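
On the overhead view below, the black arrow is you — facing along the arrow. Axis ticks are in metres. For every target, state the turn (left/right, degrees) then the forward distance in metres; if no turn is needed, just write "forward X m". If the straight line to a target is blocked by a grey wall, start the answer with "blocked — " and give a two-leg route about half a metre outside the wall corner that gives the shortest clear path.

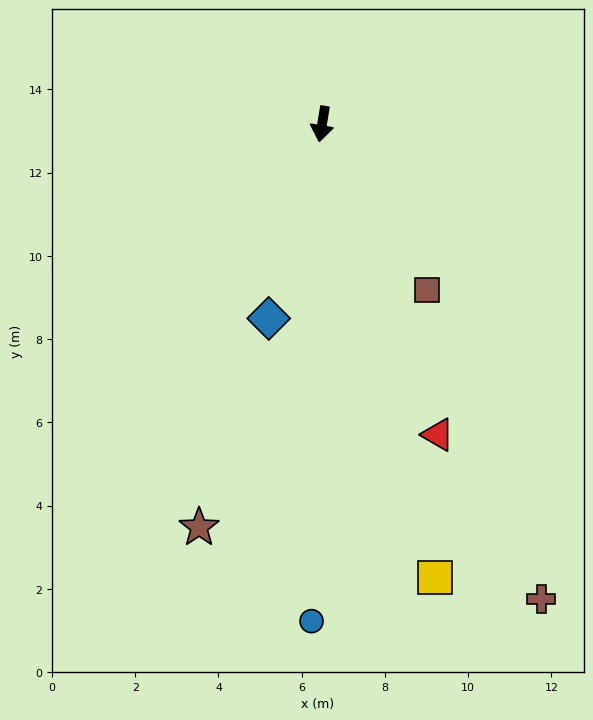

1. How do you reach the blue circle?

turn left 8°, forward 11.9 m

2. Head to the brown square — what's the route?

turn left 42°, forward 4.7 m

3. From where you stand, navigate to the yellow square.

turn left 23°, forward 11.2 m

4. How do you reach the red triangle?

turn left 30°, forward 8.0 m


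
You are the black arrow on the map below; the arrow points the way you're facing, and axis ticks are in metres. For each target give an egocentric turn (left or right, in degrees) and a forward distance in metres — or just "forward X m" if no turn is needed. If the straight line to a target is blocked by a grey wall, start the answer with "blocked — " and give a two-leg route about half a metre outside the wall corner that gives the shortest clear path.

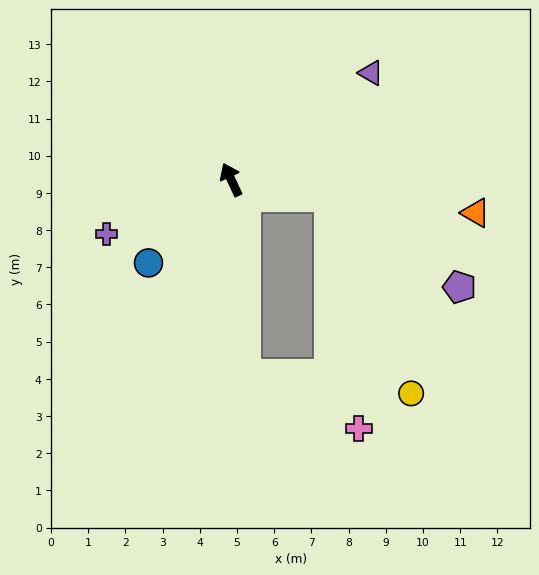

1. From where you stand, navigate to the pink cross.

blocked — turn left 159°, forward 5.3 m, then turn left 61°, forward 3.4 m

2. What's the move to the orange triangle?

turn right 123°, forward 6.6 m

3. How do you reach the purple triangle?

turn right 78°, forward 4.7 m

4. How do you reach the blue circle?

turn left 110°, forward 3.2 m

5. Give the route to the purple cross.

turn left 89°, forward 3.7 m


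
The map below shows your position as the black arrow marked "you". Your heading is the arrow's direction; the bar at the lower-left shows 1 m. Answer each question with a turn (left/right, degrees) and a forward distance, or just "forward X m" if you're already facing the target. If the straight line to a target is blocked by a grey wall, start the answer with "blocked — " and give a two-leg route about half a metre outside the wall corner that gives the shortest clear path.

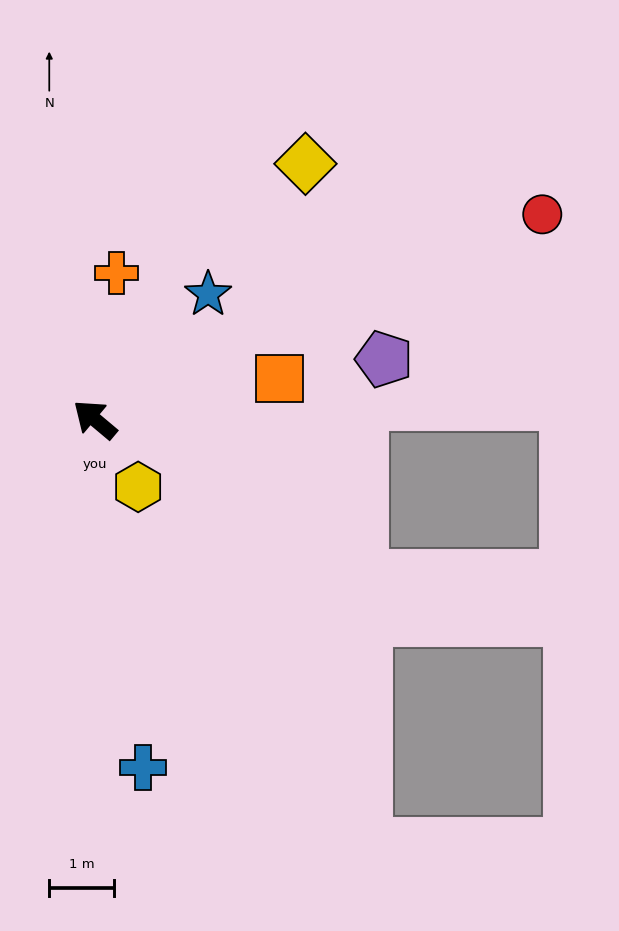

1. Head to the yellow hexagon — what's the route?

turn left 163°, forward 1.2 m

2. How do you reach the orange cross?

turn right 58°, forward 2.3 m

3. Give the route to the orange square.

turn right 127°, forward 2.9 m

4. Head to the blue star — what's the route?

turn right 92°, forward 2.6 m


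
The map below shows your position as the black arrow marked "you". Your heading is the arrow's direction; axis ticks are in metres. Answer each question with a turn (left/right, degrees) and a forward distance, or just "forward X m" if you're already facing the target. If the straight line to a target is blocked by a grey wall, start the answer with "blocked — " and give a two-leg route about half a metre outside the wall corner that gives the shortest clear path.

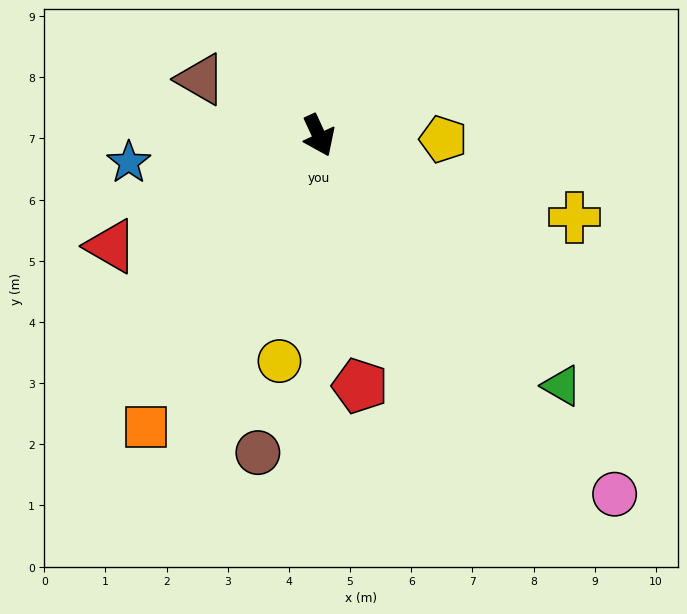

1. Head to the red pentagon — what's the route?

turn right 15°, forward 4.1 m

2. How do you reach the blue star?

turn right 107°, forward 3.1 m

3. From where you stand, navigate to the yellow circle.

turn right 35°, forward 3.7 m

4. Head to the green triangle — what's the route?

turn left 19°, forward 5.7 m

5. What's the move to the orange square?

turn right 55°, forward 5.5 m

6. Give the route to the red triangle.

turn right 87°, forward 3.9 m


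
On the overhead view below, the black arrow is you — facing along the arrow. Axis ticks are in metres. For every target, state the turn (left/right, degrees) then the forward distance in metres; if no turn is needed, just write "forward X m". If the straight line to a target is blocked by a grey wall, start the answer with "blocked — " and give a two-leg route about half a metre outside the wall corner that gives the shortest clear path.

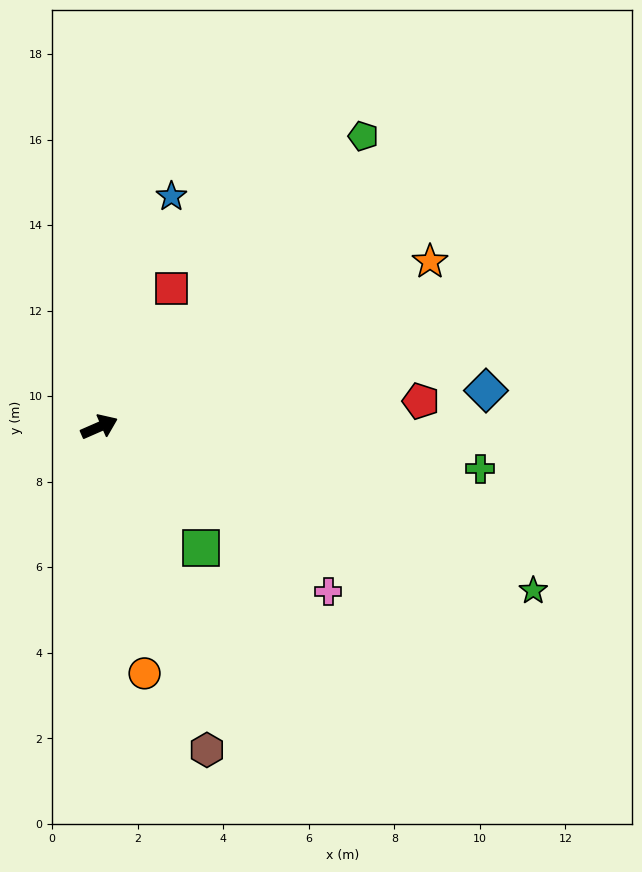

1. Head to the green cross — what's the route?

turn right 30°, forward 9.0 m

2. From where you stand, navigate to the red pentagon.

turn right 19°, forward 7.5 m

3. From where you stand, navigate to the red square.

turn left 39°, forward 3.7 m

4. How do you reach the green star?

turn right 44°, forward 10.8 m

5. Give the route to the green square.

turn right 73°, forward 3.7 m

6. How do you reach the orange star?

turn left 3°, forward 8.6 m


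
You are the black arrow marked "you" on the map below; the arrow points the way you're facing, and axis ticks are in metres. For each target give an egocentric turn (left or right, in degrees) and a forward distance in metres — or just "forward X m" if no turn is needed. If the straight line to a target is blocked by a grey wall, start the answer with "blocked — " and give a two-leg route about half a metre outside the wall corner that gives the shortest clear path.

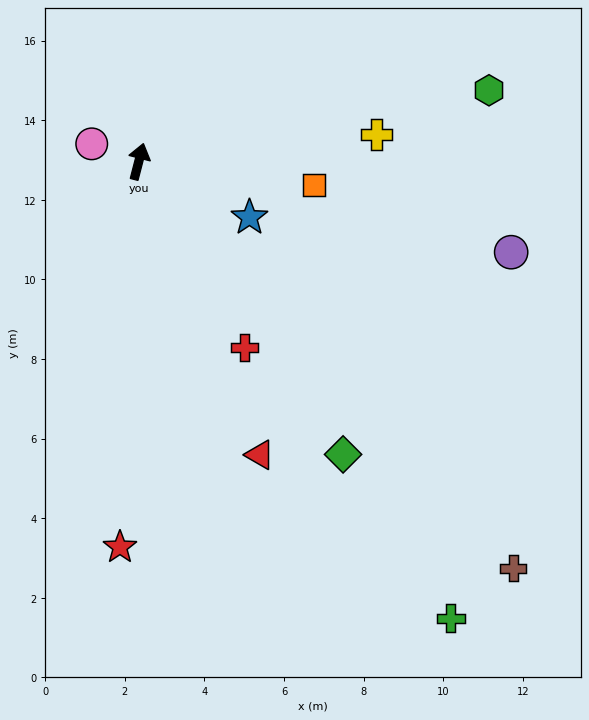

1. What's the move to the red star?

turn right 168°, forward 9.7 m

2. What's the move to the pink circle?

turn left 84°, forward 1.3 m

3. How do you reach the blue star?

turn right 102°, forward 3.1 m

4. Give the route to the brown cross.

turn right 123°, forward 13.9 m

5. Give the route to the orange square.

turn right 83°, forward 4.4 m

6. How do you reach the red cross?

turn right 136°, forward 5.4 m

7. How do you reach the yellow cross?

turn right 69°, forward 6.0 m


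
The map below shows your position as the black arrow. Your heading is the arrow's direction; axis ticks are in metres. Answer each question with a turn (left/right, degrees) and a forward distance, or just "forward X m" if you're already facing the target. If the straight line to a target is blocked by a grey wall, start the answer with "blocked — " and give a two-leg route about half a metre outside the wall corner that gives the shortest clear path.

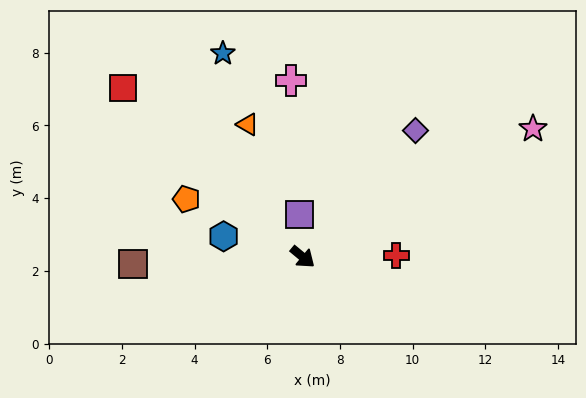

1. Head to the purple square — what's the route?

turn left 133°, forward 1.2 m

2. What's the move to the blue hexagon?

turn right 155°, forward 2.2 m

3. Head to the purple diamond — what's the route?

turn left 88°, forward 4.7 m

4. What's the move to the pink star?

turn left 69°, forward 7.3 m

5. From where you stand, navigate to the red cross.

turn left 41°, forward 2.6 m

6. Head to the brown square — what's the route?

turn right 138°, forward 4.7 m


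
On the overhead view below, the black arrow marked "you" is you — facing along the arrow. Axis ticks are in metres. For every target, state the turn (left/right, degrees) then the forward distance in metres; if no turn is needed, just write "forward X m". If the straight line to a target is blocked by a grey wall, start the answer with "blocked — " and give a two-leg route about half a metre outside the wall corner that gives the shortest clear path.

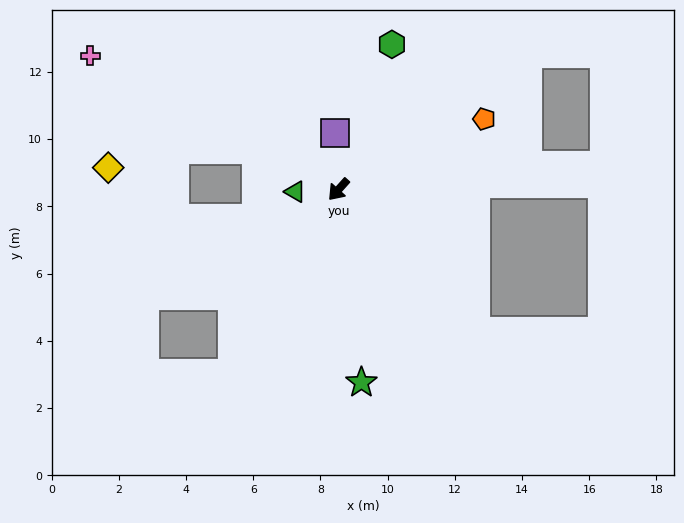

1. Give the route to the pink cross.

turn right 76°, forward 8.4 m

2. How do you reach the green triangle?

turn right 45°, forward 1.3 m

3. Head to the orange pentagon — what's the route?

turn left 158°, forward 4.8 m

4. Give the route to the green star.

turn left 49°, forward 5.8 m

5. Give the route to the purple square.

turn right 135°, forward 1.7 m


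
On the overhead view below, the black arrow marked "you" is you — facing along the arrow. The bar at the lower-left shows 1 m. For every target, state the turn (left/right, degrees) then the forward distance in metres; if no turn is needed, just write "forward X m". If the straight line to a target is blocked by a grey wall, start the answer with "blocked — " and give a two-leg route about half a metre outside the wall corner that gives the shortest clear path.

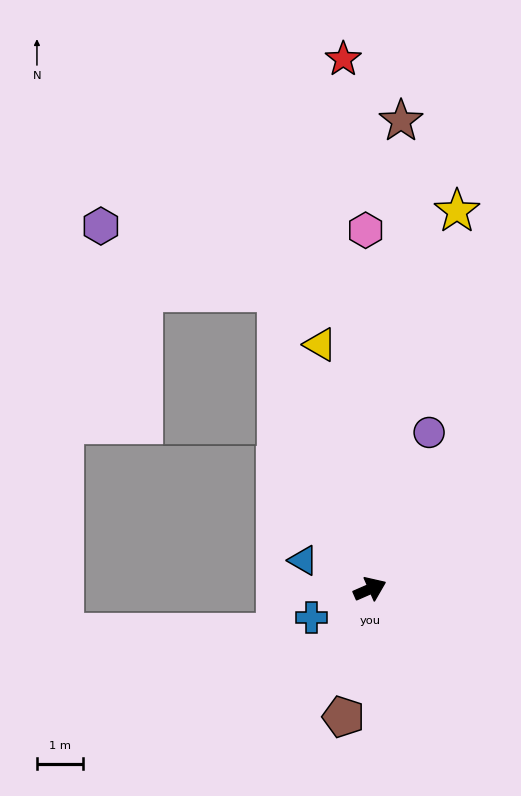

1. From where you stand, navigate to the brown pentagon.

turn right 125°, forward 2.8 m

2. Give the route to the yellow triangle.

turn left 78°, forward 5.4 m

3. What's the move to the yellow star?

turn left 53°, forward 8.4 m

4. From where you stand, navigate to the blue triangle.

turn left 133°, forward 1.6 m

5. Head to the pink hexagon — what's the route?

turn left 67°, forward 7.7 m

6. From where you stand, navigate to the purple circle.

turn left 46°, forward 3.6 m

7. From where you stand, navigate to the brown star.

turn left 63°, forward 10.1 m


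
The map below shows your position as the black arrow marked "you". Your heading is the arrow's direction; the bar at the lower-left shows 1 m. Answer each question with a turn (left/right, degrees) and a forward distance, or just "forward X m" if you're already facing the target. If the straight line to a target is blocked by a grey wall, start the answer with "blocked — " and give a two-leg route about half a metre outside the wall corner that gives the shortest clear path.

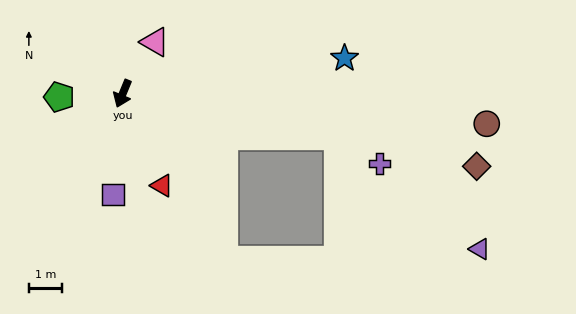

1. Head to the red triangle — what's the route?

turn left 45°, forward 3.0 m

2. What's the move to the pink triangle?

turn left 170°, forward 1.8 m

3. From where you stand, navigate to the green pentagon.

turn right 65°, forward 1.9 m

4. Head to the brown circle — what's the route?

turn left 108°, forward 11.0 m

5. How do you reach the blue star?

turn left 121°, forward 6.8 m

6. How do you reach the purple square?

turn left 17°, forward 3.1 m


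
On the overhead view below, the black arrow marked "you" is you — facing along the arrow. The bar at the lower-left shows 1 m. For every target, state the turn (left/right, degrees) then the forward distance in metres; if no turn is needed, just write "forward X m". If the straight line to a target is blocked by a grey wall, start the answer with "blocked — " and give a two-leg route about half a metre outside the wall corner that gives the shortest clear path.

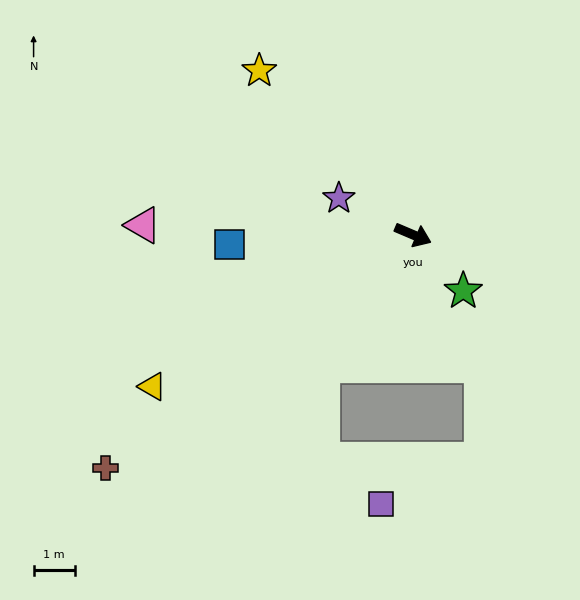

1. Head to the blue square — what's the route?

turn right 154°, forward 4.5 m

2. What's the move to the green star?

turn right 25°, forward 1.8 m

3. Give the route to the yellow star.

turn left 156°, forward 5.5 m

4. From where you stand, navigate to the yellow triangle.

turn right 127°, forward 7.4 m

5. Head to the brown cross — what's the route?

turn right 120°, forward 9.4 m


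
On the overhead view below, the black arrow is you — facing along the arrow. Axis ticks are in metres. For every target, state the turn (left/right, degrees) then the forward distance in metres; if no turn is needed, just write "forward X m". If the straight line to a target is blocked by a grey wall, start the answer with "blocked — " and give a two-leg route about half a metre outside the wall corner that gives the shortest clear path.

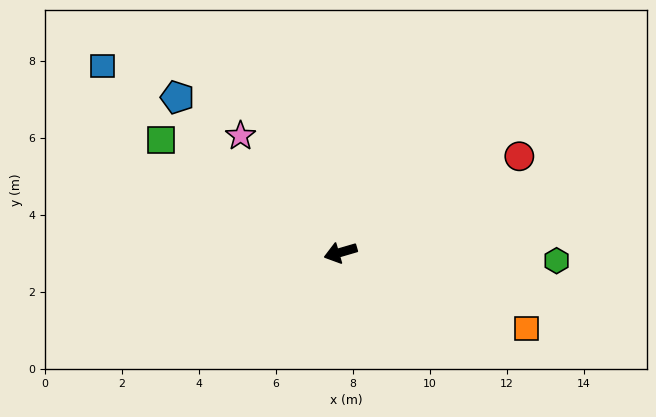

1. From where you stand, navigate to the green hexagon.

turn left 162°, forward 5.6 m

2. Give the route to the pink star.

turn right 66°, forward 4.0 m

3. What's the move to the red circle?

turn right 168°, forward 5.3 m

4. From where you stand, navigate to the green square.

turn right 48°, forward 5.5 m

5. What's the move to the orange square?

turn left 142°, forward 5.2 m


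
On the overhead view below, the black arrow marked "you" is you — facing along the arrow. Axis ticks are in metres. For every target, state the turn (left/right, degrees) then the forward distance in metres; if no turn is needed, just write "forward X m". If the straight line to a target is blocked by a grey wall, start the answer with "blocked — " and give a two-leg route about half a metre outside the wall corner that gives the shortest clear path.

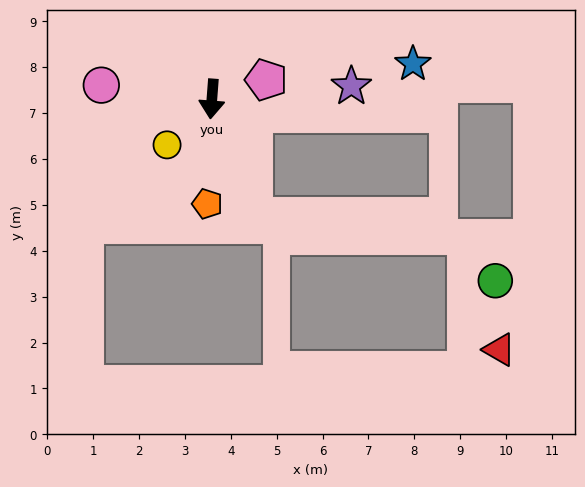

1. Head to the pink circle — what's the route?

turn right 93°, forward 2.4 m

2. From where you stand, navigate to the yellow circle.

turn right 40°, forward 1.4 m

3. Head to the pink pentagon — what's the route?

turn left 114°, forward 1.3 m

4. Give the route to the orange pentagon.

forward 2.3 m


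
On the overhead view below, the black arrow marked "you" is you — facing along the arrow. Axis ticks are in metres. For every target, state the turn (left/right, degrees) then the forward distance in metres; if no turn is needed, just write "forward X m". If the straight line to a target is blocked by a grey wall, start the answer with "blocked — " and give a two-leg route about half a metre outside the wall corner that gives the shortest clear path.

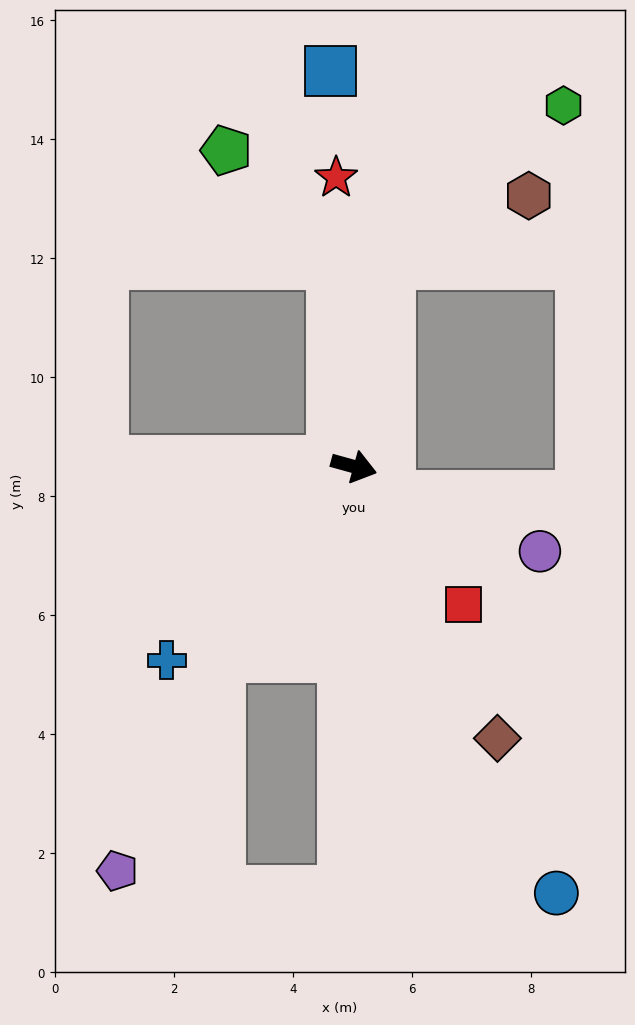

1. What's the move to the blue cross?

turn right 118°, forward 4.5 m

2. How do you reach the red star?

turn left 109°, forward 4.9 m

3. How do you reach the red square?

turn right 36°, forward 3.0 m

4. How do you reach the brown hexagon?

blocked — turn left 95°, forward 3.5 m, then turn right 53°, forward 2.6 m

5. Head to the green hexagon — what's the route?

blocked — turn left 95°, forward 3.5 m, then turn right 37°, forward 3.9 m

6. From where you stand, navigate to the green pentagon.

blocked — turn left 112°, forward 3.4 m, then turn left 36°, forward 2.6 m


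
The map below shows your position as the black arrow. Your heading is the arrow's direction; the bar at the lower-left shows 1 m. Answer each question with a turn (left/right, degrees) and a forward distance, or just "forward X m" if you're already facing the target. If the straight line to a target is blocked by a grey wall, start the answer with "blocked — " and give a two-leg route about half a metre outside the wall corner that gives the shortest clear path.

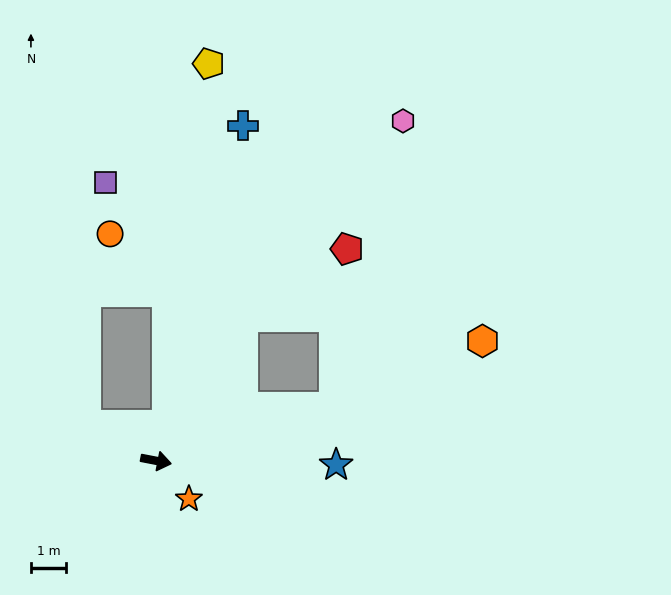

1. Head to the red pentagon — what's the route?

blocked — turn left 70°, forward 4.8 m, then turn right 26°, forward 3.5 m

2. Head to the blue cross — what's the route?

turn left 86°, forward 9.9 m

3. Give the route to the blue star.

turn left 10°, forward 5.1 m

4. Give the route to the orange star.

turn right 38°, forward 1.4 m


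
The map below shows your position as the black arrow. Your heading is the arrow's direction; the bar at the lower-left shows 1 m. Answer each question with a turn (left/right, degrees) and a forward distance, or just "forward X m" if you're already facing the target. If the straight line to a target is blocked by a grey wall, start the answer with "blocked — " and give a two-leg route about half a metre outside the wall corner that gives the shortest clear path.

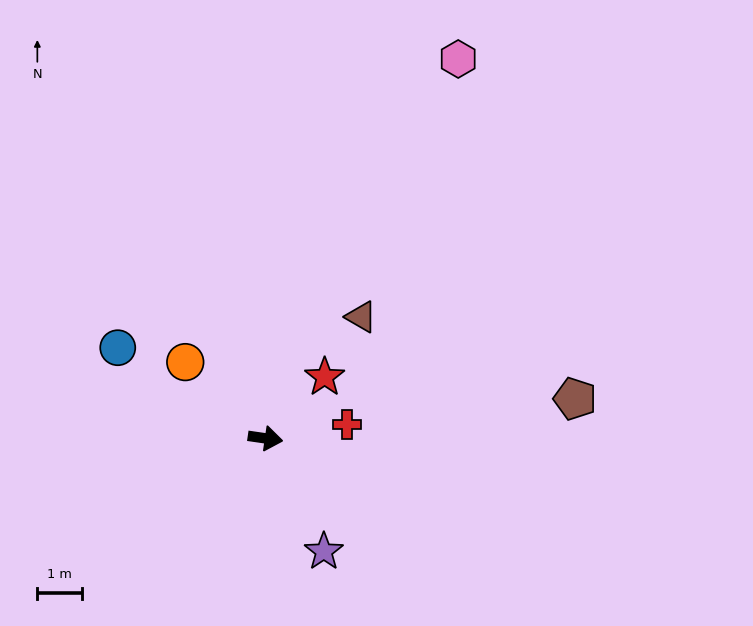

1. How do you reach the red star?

turn left 54°, forward 1.9 m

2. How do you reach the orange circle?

turn left 145°, forward 2.5 m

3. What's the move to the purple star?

turn right 54°, forward 2.8 m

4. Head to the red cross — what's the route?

turn left 18°, forward 1.8 m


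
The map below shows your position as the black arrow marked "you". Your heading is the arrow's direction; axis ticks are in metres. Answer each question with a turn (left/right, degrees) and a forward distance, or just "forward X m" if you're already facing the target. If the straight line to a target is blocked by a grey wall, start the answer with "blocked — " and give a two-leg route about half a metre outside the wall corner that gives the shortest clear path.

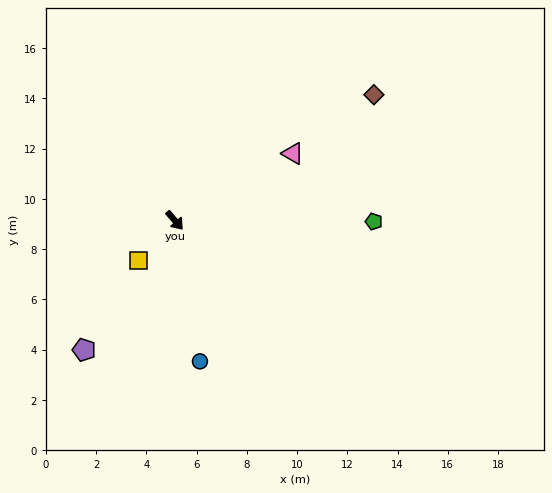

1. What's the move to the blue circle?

turn right 31°, forward 5.7 m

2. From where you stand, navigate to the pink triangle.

turn left 79°, forward 5.4 m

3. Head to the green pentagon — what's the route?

turn left 49°, forward 7.9 m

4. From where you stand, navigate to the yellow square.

turn right 83°, forward 2.1 m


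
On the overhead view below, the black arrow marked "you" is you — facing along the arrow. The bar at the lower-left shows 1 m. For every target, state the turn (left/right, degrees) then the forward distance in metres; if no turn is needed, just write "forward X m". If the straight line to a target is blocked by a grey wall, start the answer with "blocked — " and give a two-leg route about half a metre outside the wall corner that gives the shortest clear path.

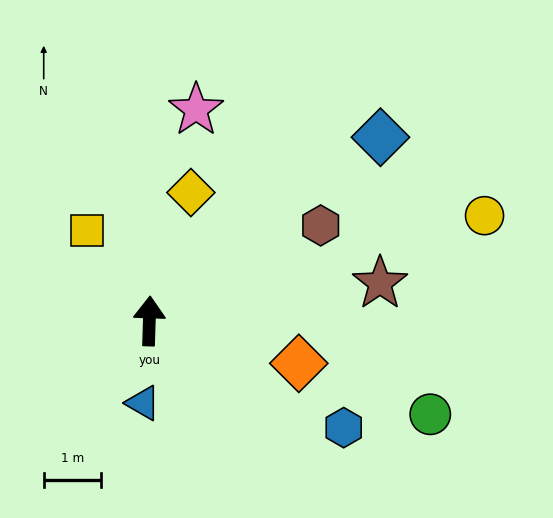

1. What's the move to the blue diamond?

turn right 50°, forward 5.2 m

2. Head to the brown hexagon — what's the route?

turn right 59°, forward 3.5 m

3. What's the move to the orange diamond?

turn right 104°, forward 2.7 m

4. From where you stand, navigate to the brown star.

turn right 79°, forward 4.1 m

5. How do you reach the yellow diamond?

turn right 16°, forward 2.4 m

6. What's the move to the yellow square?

turn left 36°, forward 1.9 m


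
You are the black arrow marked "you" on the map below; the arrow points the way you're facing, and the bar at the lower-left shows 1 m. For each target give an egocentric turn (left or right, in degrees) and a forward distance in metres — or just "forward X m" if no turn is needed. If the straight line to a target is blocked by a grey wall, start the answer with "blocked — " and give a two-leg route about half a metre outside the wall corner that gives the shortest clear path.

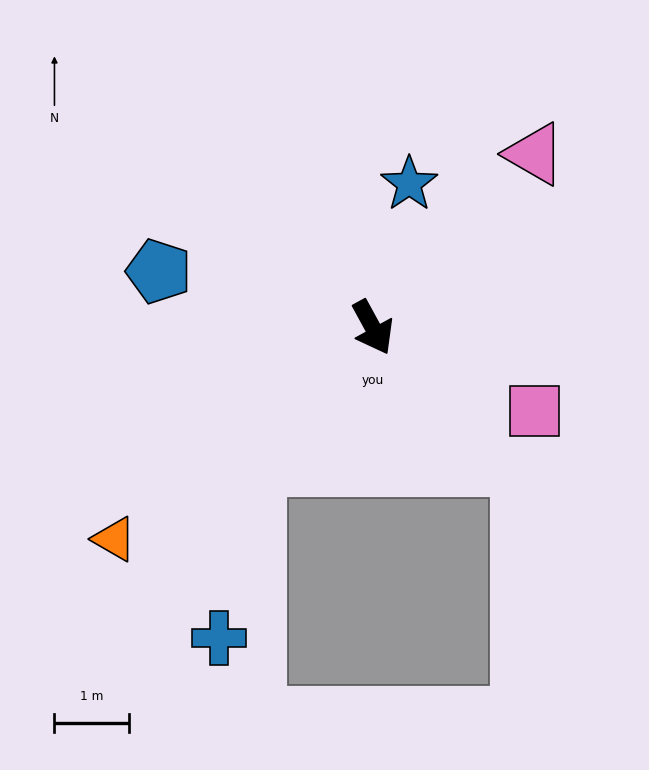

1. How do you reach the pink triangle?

turn left 108°, forward 3.2 m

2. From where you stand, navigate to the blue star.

turn left 137°, forward 2.0 m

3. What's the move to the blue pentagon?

turn right 133°, forward 3.0 m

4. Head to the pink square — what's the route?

turn left 34°, forward 2.4 m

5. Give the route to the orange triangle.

turn right 79°, forward 4.5 m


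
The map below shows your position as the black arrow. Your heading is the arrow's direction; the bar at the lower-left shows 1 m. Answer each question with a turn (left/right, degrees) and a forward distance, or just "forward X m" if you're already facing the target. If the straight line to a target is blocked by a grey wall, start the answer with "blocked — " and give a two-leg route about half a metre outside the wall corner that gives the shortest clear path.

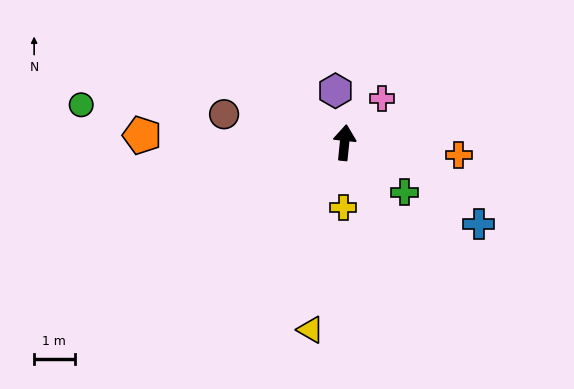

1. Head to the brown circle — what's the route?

turn left 83°, forward 3.1 m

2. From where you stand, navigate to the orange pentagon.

turn left 94°, forward 5.0 m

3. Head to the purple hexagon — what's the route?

turn left 16°, forward 1.3 m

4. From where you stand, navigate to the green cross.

turn right 124°, forward 1.9 m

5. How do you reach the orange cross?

turn right 90°, forward 2.8 m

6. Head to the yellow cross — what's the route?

turn right 175°, forward 1.6 m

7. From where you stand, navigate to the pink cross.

turn right 34°, forward 1.4 m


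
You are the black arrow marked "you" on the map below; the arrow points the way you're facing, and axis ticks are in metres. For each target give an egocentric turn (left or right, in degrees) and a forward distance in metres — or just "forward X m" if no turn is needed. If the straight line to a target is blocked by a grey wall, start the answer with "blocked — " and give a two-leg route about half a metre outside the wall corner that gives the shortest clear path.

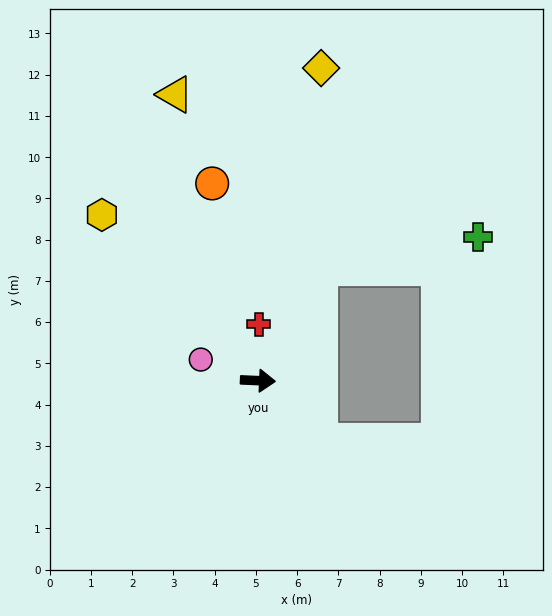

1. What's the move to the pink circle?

turn left 162°, forward 1.5 m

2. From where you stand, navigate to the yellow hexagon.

turn left 136°, forward 5.5 m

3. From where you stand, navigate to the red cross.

turn left 91°, forward 1.4 m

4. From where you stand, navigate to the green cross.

blocked — turn left 63°, forward 3.1 m, then turn right 49°, forward 3.9 m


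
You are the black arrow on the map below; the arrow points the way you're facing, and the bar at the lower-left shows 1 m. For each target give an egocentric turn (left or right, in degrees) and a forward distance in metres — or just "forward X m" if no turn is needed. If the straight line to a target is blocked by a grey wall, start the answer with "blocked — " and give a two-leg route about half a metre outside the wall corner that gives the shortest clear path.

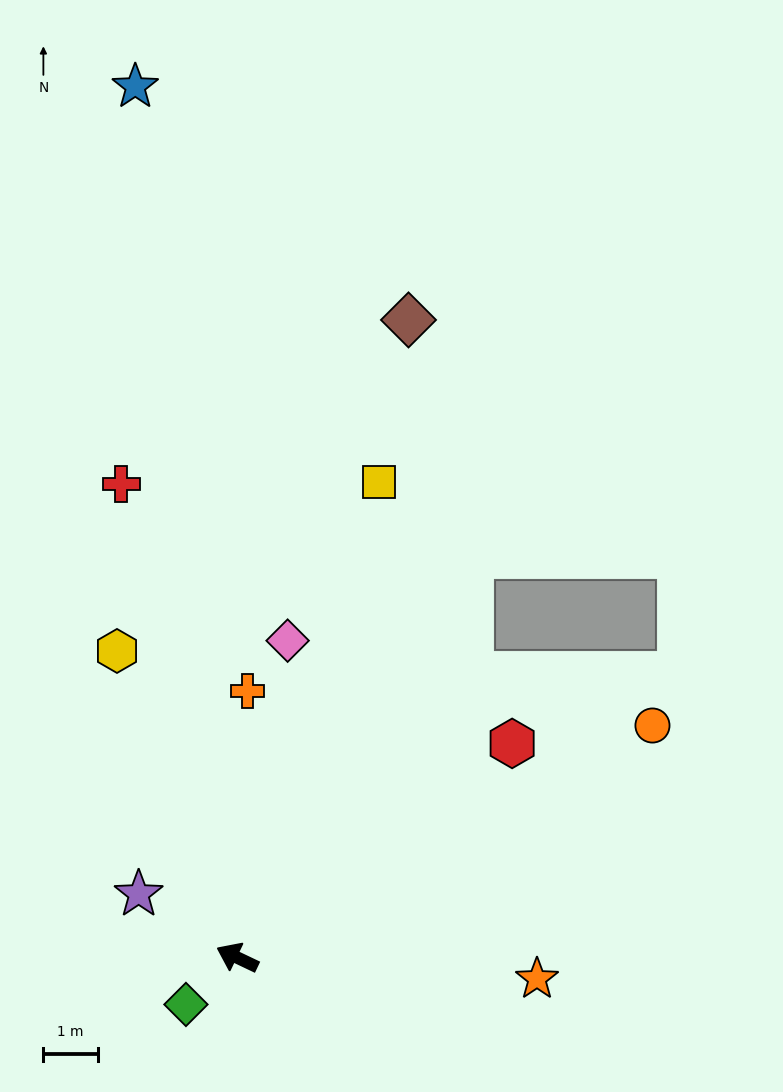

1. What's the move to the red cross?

turn right 51°, forward 9.0 m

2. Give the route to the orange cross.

turn right 67°, forward 4.9 m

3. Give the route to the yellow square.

turn right 81°, forward 9.2 m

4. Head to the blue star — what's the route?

turn right 58°, forward 16.2 m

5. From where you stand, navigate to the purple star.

turn right 7°, forward 2.2 m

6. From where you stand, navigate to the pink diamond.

turn right 74°, forward 5.9 m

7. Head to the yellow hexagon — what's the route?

turn right 43°, forward 6.1 m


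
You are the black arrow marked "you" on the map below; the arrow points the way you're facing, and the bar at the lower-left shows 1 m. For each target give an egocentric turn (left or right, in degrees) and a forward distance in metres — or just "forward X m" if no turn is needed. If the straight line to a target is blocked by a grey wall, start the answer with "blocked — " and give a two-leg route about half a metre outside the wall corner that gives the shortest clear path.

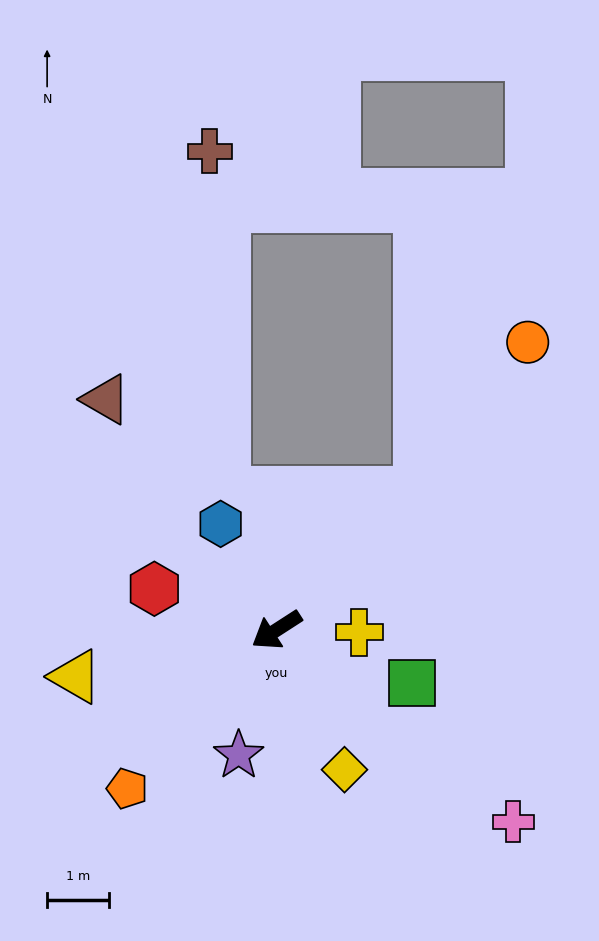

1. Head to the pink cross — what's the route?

turn left 108°, forward 4.9 m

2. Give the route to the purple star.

turn left 40°, forward 2.1 m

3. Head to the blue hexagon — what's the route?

turn right 95°, forward 1.9 m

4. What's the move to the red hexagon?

turn right 51°, forward 2.1 m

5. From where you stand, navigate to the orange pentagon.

turn left 14°, forward 3.5 m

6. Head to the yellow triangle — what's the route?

turn right 20°, forward 3.3 m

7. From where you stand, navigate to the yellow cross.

turn left 146°, forward 1.3 m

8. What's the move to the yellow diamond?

turn left 83°, forward 2.5 m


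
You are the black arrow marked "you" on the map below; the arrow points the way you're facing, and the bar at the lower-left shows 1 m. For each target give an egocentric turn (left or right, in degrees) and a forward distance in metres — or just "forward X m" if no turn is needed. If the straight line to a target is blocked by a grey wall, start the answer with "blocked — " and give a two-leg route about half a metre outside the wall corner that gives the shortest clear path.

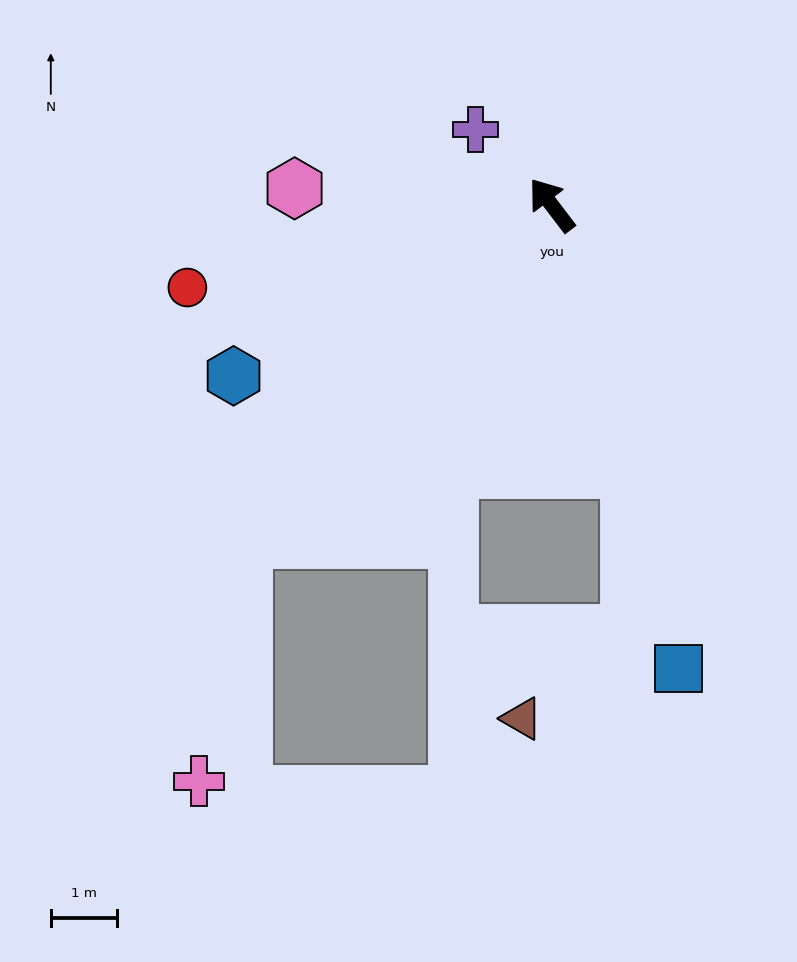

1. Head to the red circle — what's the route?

turn left 65°, forward 5.6 m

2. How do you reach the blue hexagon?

turn left 81°, forward 5.4 m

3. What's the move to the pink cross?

blocked — turn left 100°, forward 6.8 m, then turn left 32°, forward 3.7 m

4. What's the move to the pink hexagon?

turn left 49°, forward 3.9 m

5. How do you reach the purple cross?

turn left 8°, forward 1.6 m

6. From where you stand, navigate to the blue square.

turn left 158°, forward 7.2 m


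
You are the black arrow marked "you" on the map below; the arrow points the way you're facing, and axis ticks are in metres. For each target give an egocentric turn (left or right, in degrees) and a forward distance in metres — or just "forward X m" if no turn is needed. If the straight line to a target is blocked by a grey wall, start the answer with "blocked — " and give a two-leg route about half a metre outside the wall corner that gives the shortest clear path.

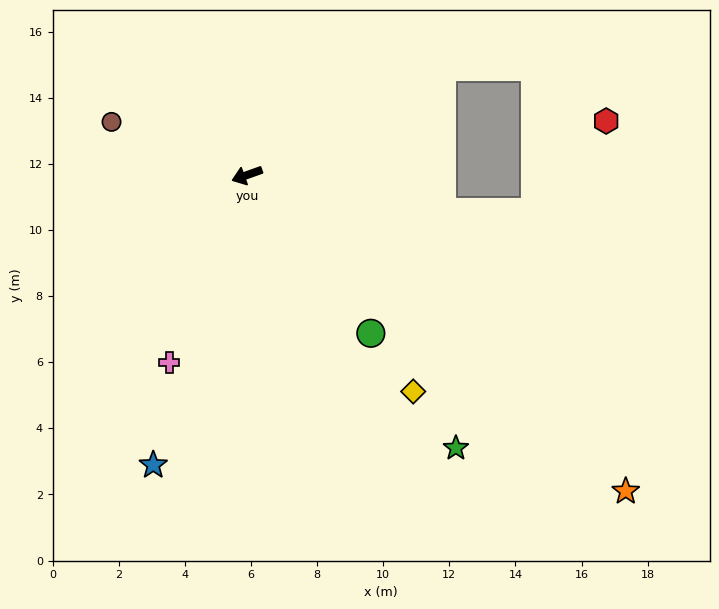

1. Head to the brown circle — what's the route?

turn right 41°, forward 4.4 m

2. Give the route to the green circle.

turn left 108°, forward 6.1 m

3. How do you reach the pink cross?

turn left 48°, forward 6.1 m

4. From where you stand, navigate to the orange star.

turn left 120°, forward 14.9 m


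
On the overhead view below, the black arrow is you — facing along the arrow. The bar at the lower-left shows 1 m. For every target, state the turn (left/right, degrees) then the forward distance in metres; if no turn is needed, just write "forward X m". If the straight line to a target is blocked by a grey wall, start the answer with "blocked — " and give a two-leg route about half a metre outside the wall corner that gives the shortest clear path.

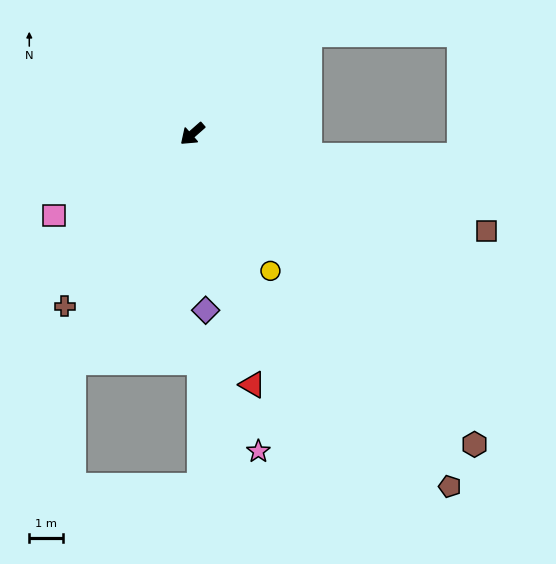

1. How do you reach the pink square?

turn right 11°, forward 4.8 m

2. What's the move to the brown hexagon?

turn left 91°, forward 12.5 m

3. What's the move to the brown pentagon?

turn left 85°, forward 13.0 m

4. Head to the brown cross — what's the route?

turn left 12°, forward 6.4 m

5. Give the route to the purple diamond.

turn left 53°, forward 5.3 m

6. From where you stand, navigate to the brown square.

turn left 120°, forward 9.2 m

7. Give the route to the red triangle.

turn left 62°, forward 7.7 m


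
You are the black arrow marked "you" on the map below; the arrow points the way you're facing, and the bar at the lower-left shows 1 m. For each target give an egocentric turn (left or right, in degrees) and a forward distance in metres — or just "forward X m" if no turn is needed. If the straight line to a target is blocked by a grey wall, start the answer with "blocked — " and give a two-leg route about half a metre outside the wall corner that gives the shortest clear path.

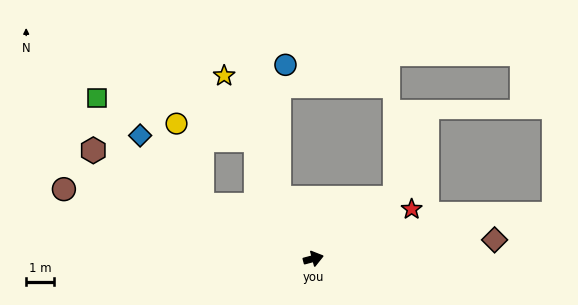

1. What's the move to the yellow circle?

blocked — turn left 139°, forward 4.4 m, then turn right 47°, forward 3.0 m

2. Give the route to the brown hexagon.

turn left 139°, forward 8.7 m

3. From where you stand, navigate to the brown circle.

turn left 149°, forward 9.2 m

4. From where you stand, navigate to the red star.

turn left 12°, forward 3.9 m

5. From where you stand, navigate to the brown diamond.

turn right 9°, forward 6.5 m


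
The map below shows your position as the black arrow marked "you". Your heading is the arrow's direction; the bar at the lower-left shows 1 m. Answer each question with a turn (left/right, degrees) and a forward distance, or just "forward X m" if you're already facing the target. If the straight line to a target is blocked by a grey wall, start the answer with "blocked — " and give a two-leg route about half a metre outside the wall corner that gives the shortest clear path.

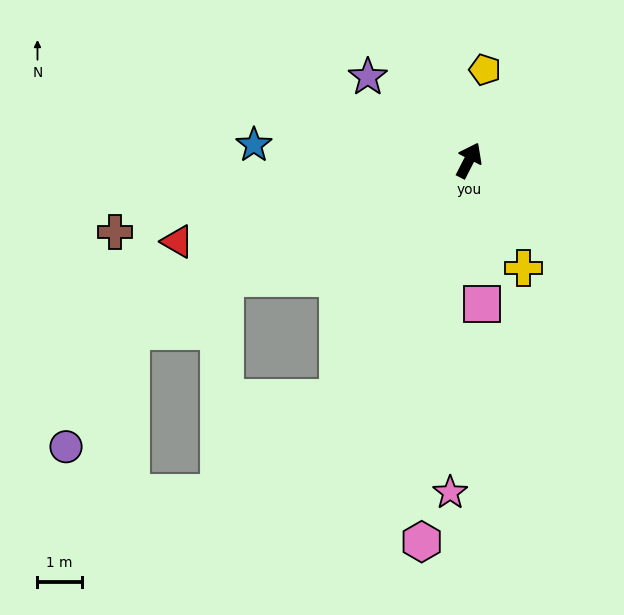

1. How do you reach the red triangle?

turn left 133°, forward 6.8 m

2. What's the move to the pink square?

turn right 148°, forward 3.2 m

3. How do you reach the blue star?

turn left 113°, forward 4.9 m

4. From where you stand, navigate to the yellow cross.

turn right 126°, forward 2.7 m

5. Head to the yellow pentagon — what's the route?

turn left 17°, forward 2.1 m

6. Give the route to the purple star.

turn left 78°, forward 3.0 m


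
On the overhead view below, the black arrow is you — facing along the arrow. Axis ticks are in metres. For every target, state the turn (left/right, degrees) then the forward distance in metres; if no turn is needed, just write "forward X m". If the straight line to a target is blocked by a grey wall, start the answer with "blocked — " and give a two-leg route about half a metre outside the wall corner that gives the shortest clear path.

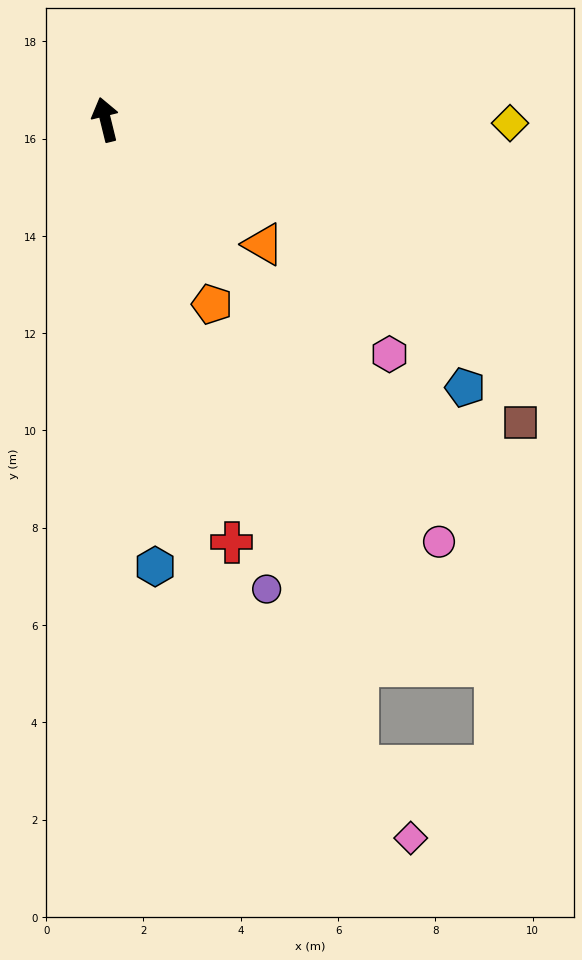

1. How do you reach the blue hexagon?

turn left 173°, forward 9.2 m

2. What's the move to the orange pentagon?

turn right 164°, forward 4.4 m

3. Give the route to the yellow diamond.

turn right 104°, forward 8.3 m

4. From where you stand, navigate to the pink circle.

turn right 155°, forward 11.1 m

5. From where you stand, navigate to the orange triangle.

turn right 142°, forward 4.1 m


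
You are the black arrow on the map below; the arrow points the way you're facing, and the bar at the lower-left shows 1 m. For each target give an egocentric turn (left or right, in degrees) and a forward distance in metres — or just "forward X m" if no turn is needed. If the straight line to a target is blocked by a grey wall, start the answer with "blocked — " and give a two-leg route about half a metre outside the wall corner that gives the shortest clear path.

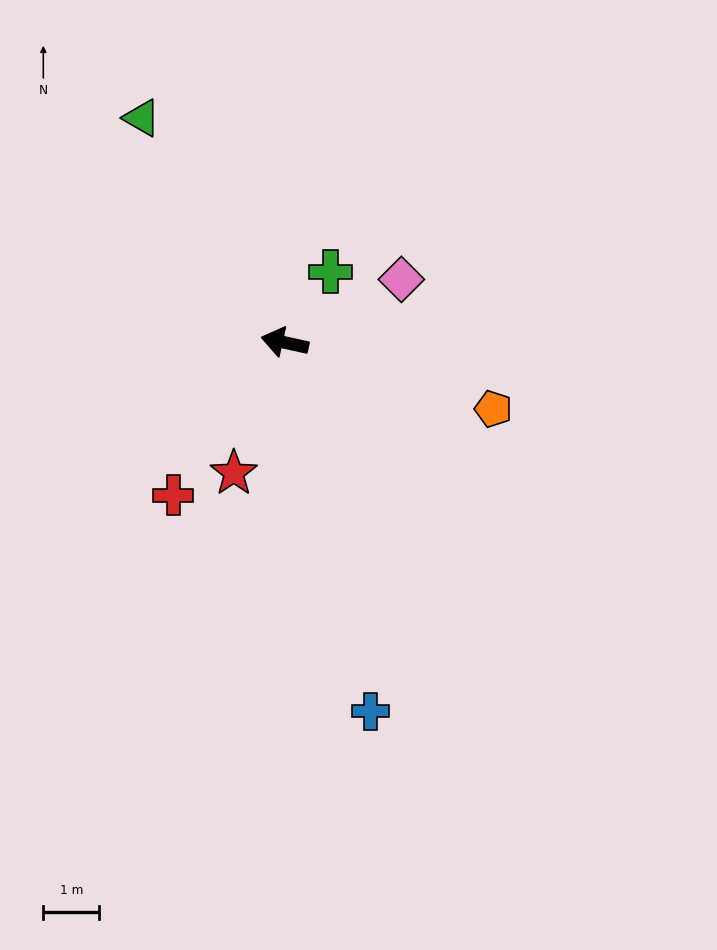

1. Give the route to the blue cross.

turn left 116°, forward 6.8 m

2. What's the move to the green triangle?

turn right 45°, forward 4.8 m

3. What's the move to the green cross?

turn right 110°, forward 1.5 m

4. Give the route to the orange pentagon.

turn left 175°, forward 3.9 m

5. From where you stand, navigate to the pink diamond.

turn right 139°, forward 2.4 m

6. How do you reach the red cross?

turn left 66°, forward 3.4 m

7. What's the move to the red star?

turn left 81°, forward 2.5 m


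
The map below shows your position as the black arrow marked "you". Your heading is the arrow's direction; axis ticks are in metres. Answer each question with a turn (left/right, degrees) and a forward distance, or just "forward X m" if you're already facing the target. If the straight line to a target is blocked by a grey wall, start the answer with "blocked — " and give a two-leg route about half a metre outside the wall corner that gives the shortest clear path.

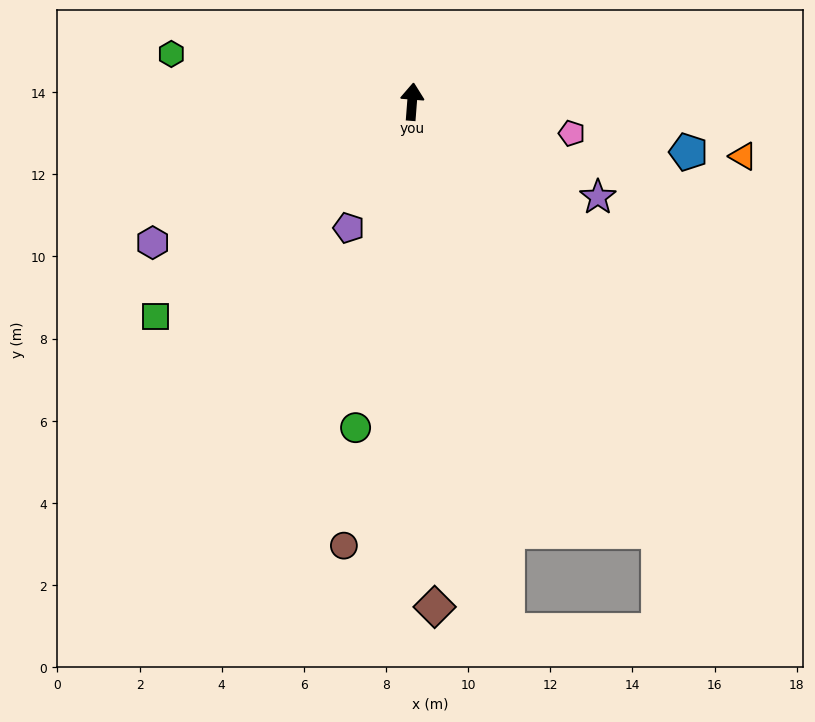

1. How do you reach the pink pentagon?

turn right 97°, forward 4.0 m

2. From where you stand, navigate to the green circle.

turn left 175°, forward 8.1 m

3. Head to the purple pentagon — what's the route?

turn left 158°, forward 3.4 m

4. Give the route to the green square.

turn left 134°, forward 8.1 m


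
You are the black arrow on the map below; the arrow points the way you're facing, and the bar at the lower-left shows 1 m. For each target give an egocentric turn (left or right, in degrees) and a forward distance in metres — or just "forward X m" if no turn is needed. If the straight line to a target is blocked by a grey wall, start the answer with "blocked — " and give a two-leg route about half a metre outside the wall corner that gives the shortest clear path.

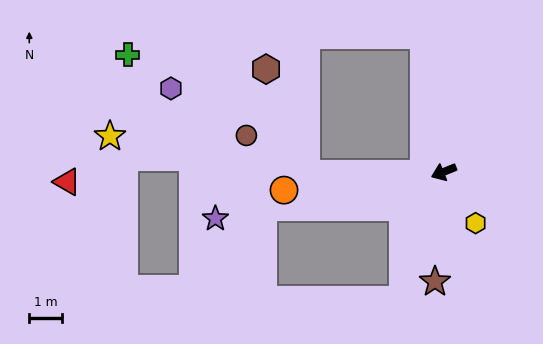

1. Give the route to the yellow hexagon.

turn left 100°, forward 1.9 m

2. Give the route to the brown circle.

blocked — turn right 22°, forward 4.2 m, then turn right 32°, forward 2.2 m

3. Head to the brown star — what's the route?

turn left 63°, forward 3.4 m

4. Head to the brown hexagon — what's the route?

blocked — turn right 22°, forward 4.2 m, then turn right 69°, forward 3.4 m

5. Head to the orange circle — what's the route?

turn right 16°, forward 4.9 m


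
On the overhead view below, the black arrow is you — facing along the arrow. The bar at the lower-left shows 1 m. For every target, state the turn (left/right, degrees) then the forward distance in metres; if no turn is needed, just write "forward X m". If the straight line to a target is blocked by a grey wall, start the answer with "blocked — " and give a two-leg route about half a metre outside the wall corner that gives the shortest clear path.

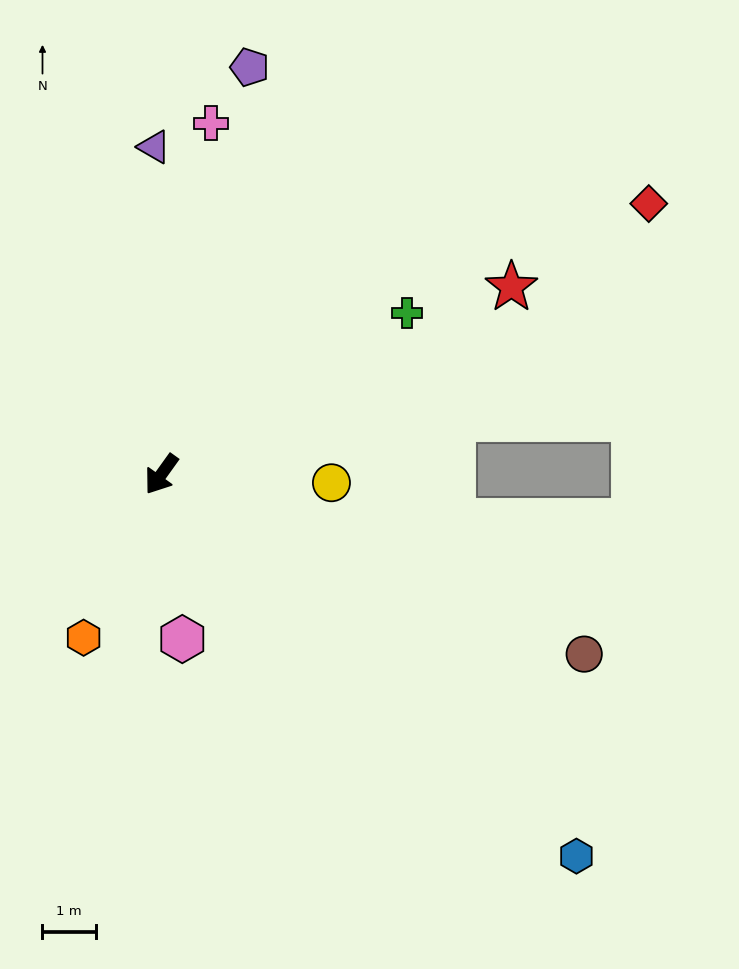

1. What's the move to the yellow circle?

turn left 123°, forward 3.2 m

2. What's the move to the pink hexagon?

turn left 43°, forward 3.1 m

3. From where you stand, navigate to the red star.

turn left 154°, forward 7.5 m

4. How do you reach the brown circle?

turn left 103°, forward 8.7 m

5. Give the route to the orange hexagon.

turn left 10°, forward 3.4 m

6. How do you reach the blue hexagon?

turn left 83°, forward 10.6 m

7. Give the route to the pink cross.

turn right 152°, forward 6.7 m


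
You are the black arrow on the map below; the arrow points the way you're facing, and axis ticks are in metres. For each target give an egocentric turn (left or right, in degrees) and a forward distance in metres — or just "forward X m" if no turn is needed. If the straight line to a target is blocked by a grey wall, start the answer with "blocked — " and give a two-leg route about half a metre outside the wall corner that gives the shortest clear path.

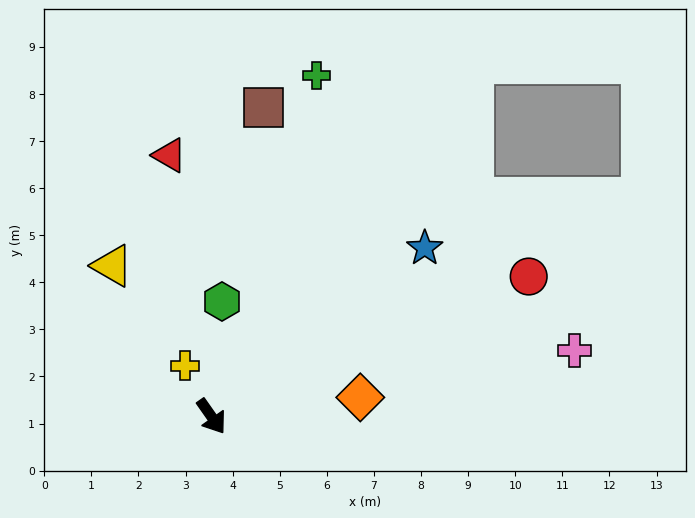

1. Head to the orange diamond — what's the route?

turn left 62°, forward 3.2 m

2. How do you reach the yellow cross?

turn left 173°, forward 1.2 m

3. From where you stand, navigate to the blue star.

turn left 93°, forward 5.8 m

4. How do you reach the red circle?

turn left 79°, forward 7.4 m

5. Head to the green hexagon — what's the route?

turn left 140°, forward 2.5 m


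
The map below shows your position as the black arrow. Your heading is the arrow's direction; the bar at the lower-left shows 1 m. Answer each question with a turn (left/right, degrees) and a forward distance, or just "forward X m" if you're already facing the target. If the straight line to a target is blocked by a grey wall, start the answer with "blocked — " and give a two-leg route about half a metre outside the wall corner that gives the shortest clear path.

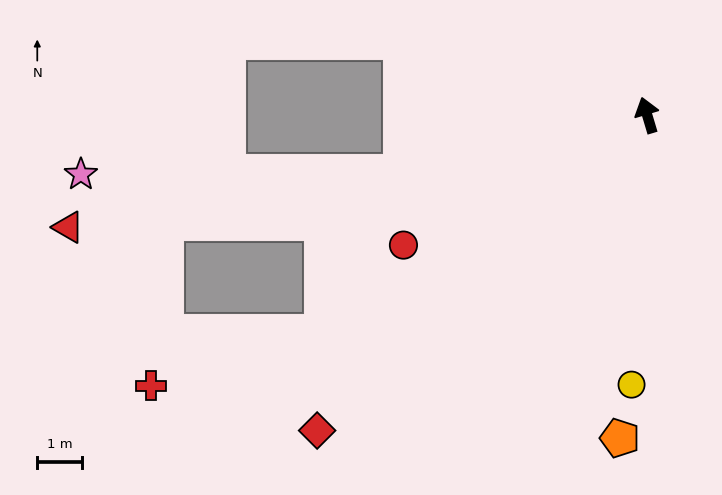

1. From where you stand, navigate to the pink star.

blocked — turn left 87°, forward 5.7 m, then turn right 13°, forward 7.2 m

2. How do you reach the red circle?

turn left 101°, forward 6.2 m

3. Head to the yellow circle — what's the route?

turn left 160°, forward 6.1 m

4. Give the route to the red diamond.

turn left 117°, forward 10.3 m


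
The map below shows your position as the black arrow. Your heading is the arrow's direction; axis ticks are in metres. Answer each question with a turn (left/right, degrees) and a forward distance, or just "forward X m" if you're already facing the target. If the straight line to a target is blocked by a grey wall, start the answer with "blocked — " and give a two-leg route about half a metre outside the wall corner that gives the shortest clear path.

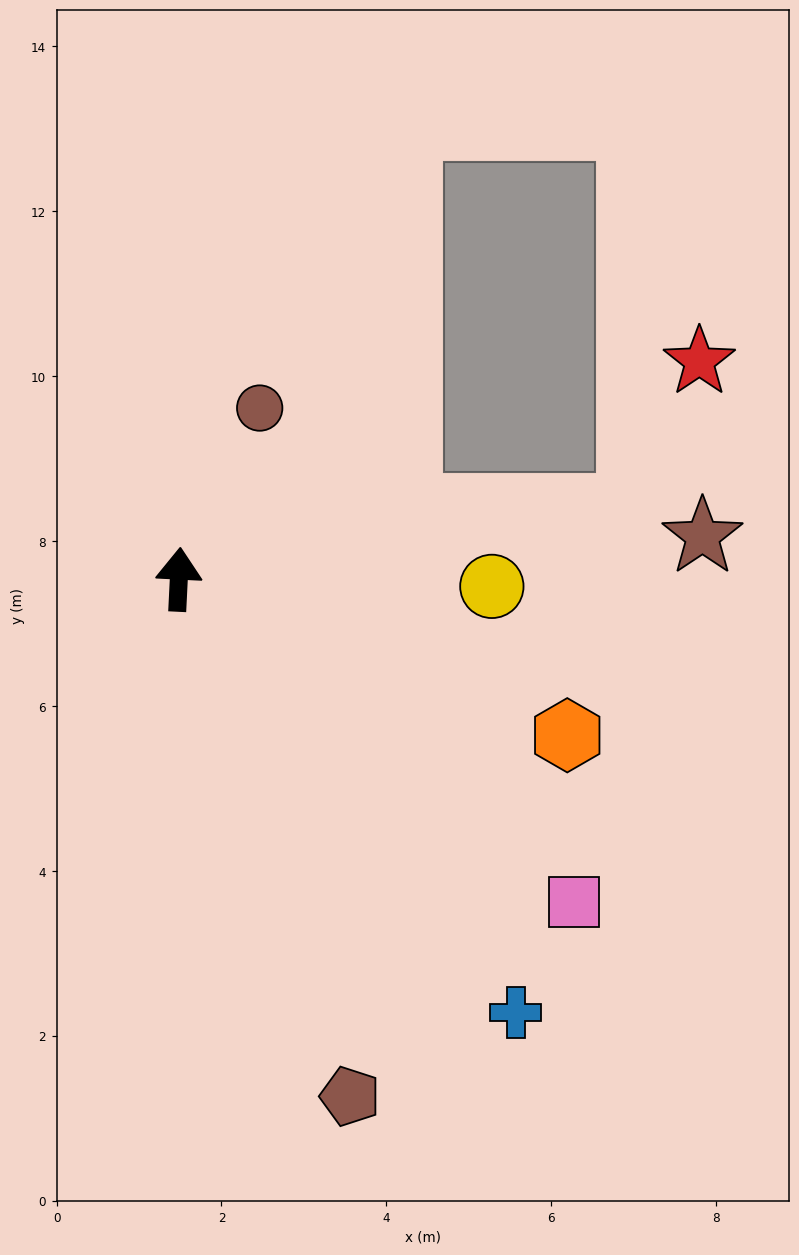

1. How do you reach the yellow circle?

turn right 88°, forward 3.8 m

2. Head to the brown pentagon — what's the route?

turn right 159°, forward 6.6 m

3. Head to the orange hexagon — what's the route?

turn right 109°, forward 5.1 m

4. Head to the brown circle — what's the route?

turn right 22°, forward 2.3 m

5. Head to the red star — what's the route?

blocked — turn right 78°, forward 5.6 m, then turn left 56°, forward 2.0 m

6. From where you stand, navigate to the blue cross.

turn right 139°, forward 6.7 m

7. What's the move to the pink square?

turn right 126°, forward 6.2 m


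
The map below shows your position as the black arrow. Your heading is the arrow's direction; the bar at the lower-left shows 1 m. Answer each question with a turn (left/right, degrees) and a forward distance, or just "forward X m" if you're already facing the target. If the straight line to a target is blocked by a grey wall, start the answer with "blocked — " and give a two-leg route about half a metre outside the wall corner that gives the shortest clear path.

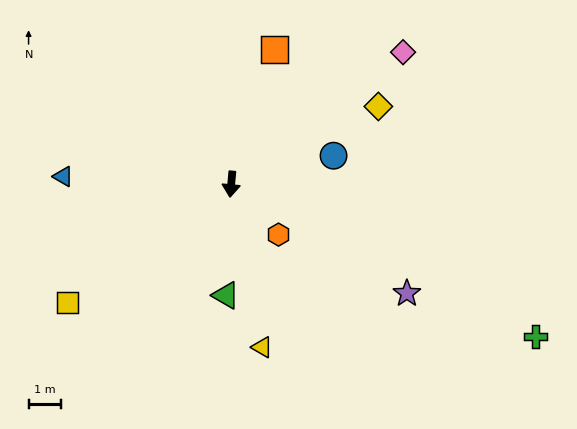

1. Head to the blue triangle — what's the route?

turn right 87°, forward 5.1 m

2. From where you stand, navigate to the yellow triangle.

turn left 16°, forward 5.1 m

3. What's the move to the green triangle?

turn left 3°, forward 3.4 m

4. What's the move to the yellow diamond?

turn left 123°, forward 5.1 m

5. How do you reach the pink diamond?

turn left 133°, forward 6.6 m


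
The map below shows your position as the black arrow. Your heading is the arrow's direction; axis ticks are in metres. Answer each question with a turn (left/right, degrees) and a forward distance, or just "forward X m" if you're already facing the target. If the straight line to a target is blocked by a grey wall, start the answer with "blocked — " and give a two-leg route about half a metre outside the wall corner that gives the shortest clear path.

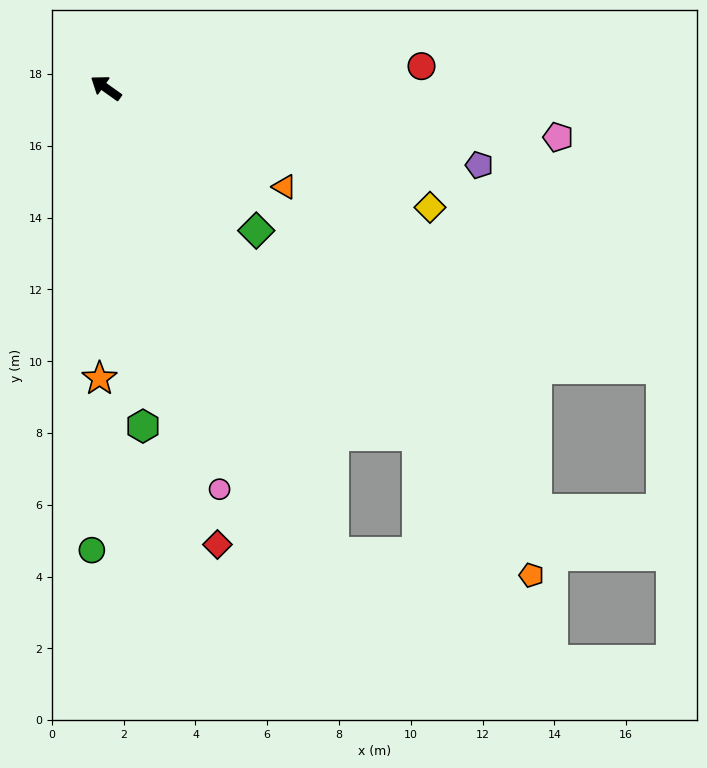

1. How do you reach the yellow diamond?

turn right 165°, forward 9.6 m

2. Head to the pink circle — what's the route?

turn left 141°, forward 11.6 m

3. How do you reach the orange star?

turn left 124°, forward 8.1 m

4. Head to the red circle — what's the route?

turn right 141°, forward 8.8 m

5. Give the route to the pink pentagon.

turn right 151°, forward 12.7 m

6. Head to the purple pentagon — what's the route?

turn right 156°, forward 10.6 m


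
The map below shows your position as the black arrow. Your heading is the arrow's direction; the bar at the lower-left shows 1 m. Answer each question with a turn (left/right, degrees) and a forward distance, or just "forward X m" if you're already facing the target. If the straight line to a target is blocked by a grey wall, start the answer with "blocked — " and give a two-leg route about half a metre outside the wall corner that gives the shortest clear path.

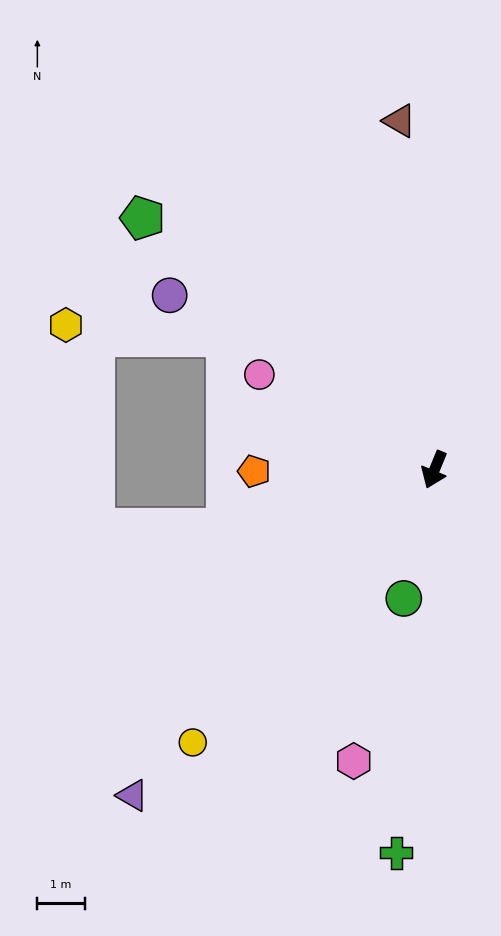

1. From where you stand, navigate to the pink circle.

turn right 96°, forward 4.2 m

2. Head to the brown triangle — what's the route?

turn right 152°, forward 7.4 m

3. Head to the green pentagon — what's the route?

turn right 108°, forward 8.1 m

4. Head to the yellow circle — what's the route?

turn right 19°, forward 7.7 m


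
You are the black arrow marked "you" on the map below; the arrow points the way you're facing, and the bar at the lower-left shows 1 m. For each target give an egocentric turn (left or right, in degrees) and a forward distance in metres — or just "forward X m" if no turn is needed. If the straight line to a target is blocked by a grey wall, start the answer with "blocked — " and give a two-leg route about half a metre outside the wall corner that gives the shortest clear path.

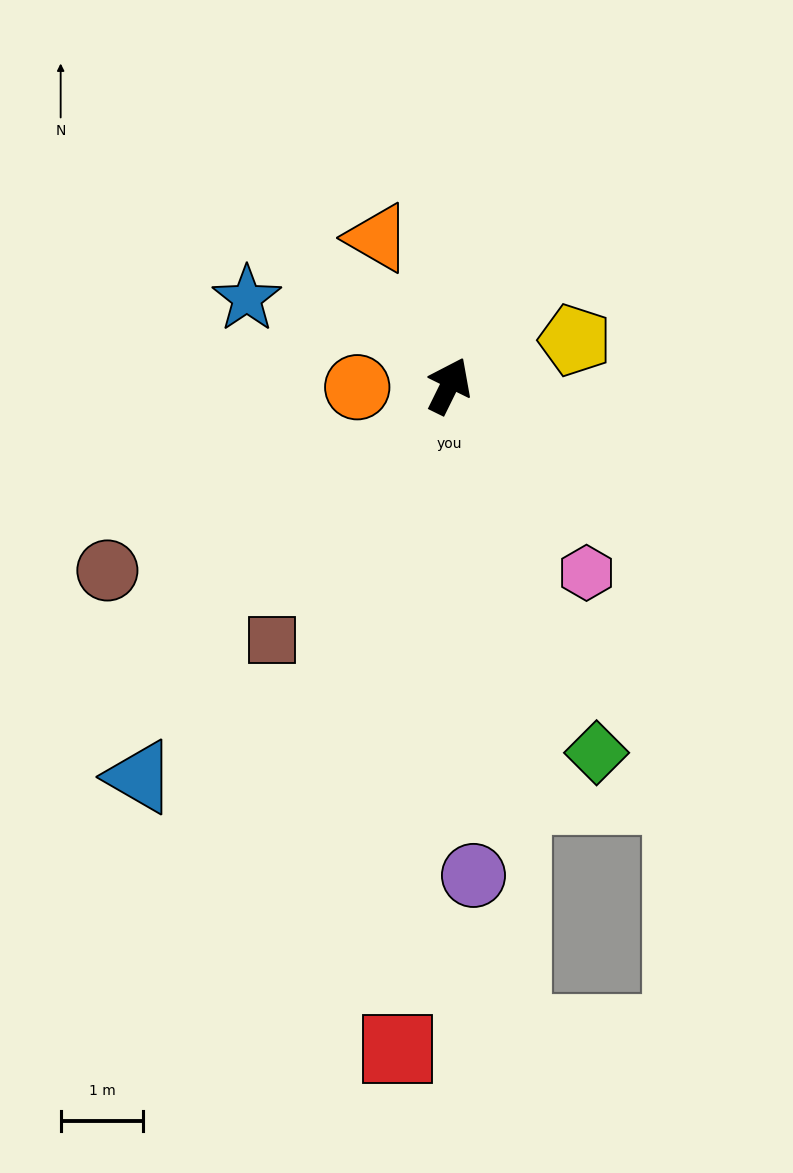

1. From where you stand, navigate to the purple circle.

turn right 151°, forward 5.9 m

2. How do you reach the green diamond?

turn right 132°, forward 4.8 m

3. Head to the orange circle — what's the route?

turn left 117°, forward 1.1 m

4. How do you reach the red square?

turn right 158°, forward 8.1 m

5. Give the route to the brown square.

turn left 171°, forward 3.8 m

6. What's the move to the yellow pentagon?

turn right 44°, forward 1.6 m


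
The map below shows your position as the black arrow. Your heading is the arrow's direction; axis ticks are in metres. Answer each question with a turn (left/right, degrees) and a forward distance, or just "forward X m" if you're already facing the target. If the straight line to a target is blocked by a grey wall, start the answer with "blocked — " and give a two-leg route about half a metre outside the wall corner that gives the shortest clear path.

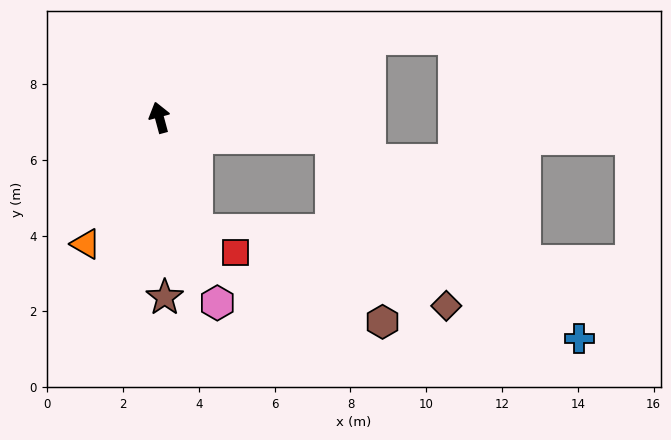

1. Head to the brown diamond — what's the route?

blocked — turn right 112°, forward 4.6 m, then turn right 49°, forward 5.4 m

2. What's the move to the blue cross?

blocked — turn right 112°, forward 4.6 m, then turn right 32°, forward 8.4 m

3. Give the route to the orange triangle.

turn left 135°, forward 3.9 m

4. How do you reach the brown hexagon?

blocked — turn right 112°, forward 4.6 m, then turn right 67°, forward 5.0 m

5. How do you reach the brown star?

turn left 167°, forward 4.7 m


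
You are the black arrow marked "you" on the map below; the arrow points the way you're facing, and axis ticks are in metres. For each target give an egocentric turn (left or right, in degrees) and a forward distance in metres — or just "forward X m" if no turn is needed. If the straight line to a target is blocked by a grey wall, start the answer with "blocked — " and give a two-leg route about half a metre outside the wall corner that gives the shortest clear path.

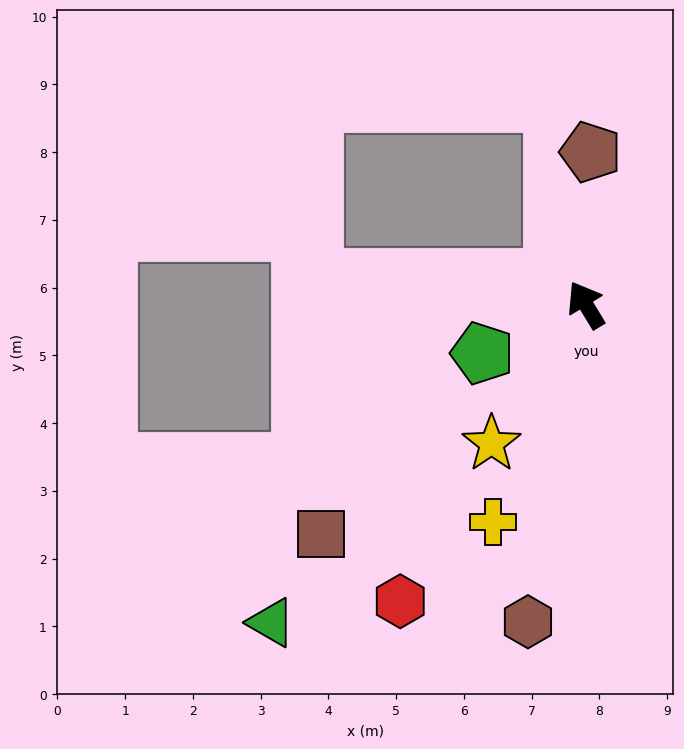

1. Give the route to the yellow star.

turn left 115°, forward 2.5 m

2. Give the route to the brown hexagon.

turn left 138°, forward 4.8 m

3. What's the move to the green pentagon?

turn left 84°, forward 1.7 m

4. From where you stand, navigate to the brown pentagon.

turn right 33°, forward 2.3 m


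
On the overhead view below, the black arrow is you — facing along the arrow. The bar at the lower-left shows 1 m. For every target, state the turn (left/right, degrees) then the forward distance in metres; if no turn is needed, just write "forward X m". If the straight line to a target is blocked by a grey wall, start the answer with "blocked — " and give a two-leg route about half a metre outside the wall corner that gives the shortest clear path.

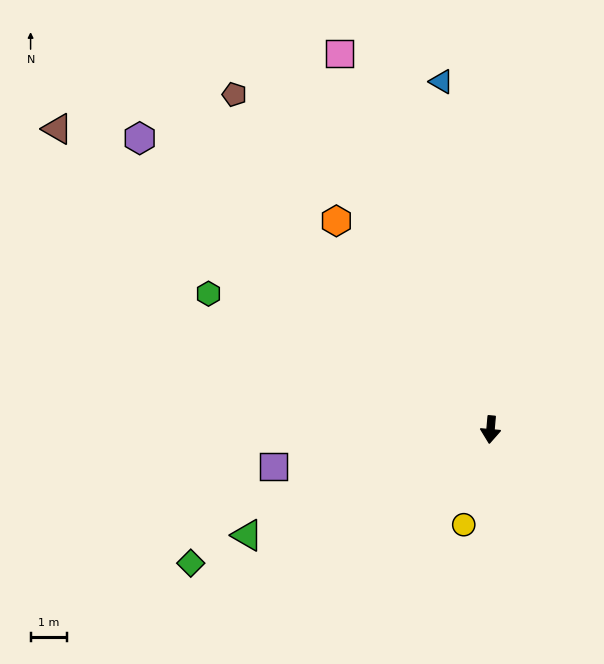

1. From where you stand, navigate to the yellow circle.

turn right 11°, forward 2.7 m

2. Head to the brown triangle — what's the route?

turn right 120°, forward 14.6 m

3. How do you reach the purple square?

turn right 75°, forward 6.1 m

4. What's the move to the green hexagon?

turn right 111°, forward 8.7 m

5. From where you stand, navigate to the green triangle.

turn right 61°, forward 7.3 m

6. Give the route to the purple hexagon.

turn right 125°, forward 12.6 m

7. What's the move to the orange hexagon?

turn right 139°, forward 7.2 m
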